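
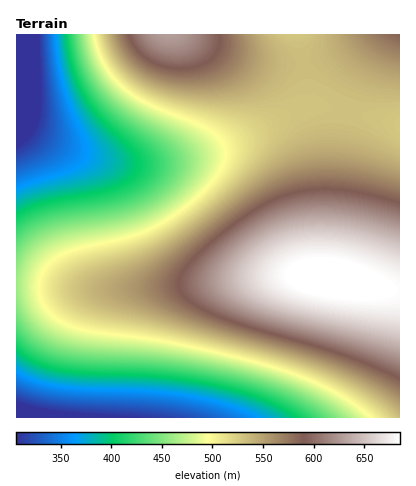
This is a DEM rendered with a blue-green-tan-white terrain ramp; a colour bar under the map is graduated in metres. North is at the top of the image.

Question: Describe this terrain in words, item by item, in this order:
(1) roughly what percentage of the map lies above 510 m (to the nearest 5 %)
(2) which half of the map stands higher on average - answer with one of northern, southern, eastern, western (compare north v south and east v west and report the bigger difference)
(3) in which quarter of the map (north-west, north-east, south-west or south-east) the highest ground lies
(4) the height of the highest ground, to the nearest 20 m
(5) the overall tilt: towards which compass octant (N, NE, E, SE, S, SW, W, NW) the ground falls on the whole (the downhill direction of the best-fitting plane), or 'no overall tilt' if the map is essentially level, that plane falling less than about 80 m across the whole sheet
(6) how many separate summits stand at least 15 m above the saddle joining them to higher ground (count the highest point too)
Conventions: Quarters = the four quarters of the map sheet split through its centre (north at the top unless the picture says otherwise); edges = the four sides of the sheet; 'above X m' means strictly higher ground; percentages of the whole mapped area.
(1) About 55 % of the map lies above 510 m.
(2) The eastern half stands higher on average than the western half.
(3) The highest point lies in the south-east quarter of the map.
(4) About 700 m is the highest elevation on the sheet.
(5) On the whole the ground falls towards the west.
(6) Counting only tops that stand 15 m proud, the map has 3 summits.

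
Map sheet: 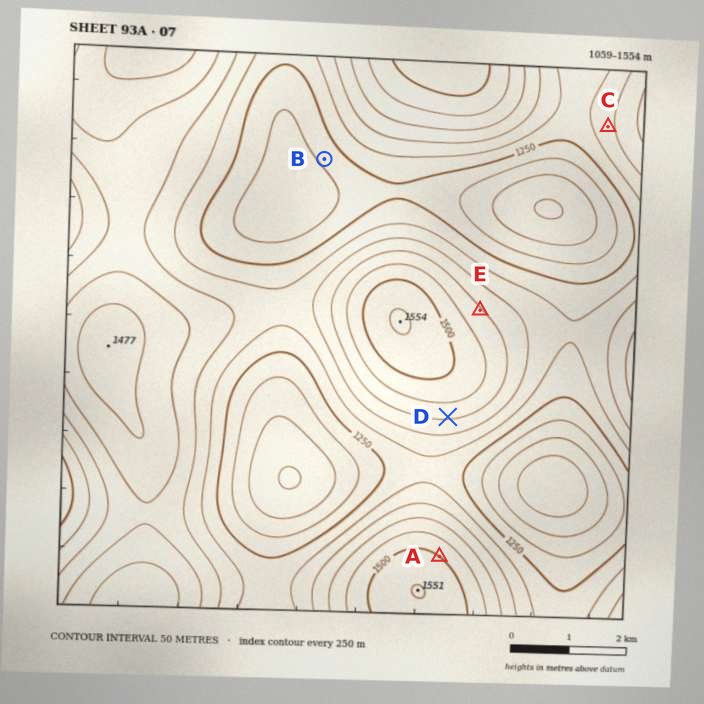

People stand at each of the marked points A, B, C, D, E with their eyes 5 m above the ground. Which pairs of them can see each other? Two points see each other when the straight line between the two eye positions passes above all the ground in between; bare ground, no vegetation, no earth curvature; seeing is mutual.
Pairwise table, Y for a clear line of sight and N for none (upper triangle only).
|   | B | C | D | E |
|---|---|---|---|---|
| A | N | Y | Y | N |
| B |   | N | N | N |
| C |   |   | N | Y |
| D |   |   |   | N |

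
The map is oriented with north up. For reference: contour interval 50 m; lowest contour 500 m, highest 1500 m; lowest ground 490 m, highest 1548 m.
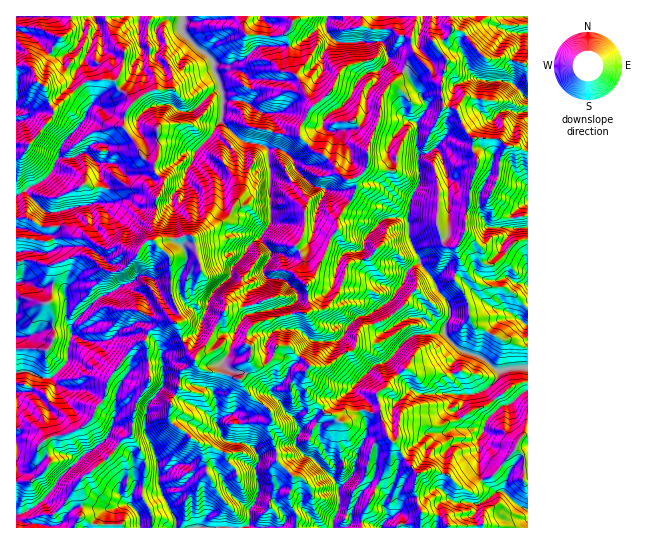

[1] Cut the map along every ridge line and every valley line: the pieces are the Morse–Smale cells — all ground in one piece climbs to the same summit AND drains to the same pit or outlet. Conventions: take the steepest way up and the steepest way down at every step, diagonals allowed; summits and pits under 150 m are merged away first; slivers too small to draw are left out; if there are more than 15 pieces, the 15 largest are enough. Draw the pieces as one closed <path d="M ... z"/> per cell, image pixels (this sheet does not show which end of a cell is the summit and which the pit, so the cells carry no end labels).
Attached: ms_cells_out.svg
<path d="M293 16l-188 1 7 20 12 14-1 15-4 11-4 4 2 6 16 15-8 11-1 14 12 16 5 12 14 8 0 8 8 10 0 6-7 12-3 42 15 13 3 7 0 32 8 20-2 10 3 4 1 12 20 29 25 5 11 6 4 0 7-10 3-23-4-3 0-10 7-9 27-8 28-5-2-26 6-7 12-24 3-11 9-13 0-11 15-20 4-10-2-10-9 0-16-20-7-6-7-1-15-15 0-10 13-22-8-11-6-16-8-7-2-5 0-24-2-9 5-7z"/><path d="M405 71l-20 19-4 8-1 19-13 34 0 16-8 9-4 2 1 11-3 8-14 20-2 13-5 5-19 43-6 7 2 26-28 5-27 8-7 9 0 10 4 3 0 13 7 6 5 0 9-6 5-12 12 0 5 6 15 12-5 14 1 11 20 23 9 3 4 5 4 2 11-10 6-2 20 2 9 24 29 36 9-2 19 2 14 14 11 2 11-9 13-5 23-26 7 8-1 22 4 4 1-157-14-11-20-7-12-8-21-23-12-5-7 0-9 7-13-16 0-4-11-21-1-27 4-16 8-14-3-16 2-11-3-7 0-24 9-12 2-6z"/><path d="M171 320l-10 3-13 10-3 9 3 5 1 34-13 22-4 19 0 12-7 3-20 24-22 15-3 5-1 9 2 9 0 15-6 13 220 1 2-13-8-17 4-21-16-15 0-9-8-23 3-9-1-8-23-20-7-14-40-11-18-26-4-17z"/><path d="M69 235l-20 6-33-3 1 245 14-2 18-16-1-11-5-9 4-6 26-7 10-5 10-10 3-10 9-12 4-17 20-27 10-8 6-2 3-8 13-10 5-3 11 3 2-4 0-6-8-20 0-32-3-7-15-14-4 0-12 13-16-6-12 2-20-12-12 0z"/><path d="M114 80l-23 0-8 5 9 14 0 6-8 14-23 26-9 26-10 10-26 14 1 42 24 4 8 0 20-6 8 2 12 0 16 11 5 1 11-2 16 6 12-13 6-1-2-18 3-7 0-15 7-12 0-6-8-10 0-8-14-8-5-12-12-16 1-14 8-11-16-15z"/><path d="M289 347l-12 0-5 12-9 6-8-1-5-7-2 12-7 12 7 12 23 20 1 8-3 9 8 23 0 9 16 15-4 21 8 17-1 12 65 1 2-13 13-29 15-25 2-19-8-11-6-18-20-2-6 2-11 10-4-2-4-5-9-3-20-23-1-11 5-14-15-12z"/><path d="M419 59l-10 5-5 6 23 35-2 6-9 12 0 24 3 7-2 11 3 16-8 14-4 16 1 27 4 11 7 10 0 4 13 16 9-7 11 1 8 4 21 23 12 8 20 7 13 10 1-59-3-5-16-12-15 15-9 0-5-7 0-11-16-13 1-20 4-8 0-15 8-24 0-8-5-9 1-11-8-8-8-20-14-5-2-22-8-6-4-8z"/><path d="M362 16l-68 0-2 10-5 7 2 9 2 29 8 7 6 16 8 11-13 22 0 10 15 15 7 1 7 6 6 6 1 5 11 10 12-4 6-6 3-7 0-17 12-29 1-19 4-8 19-19-15-9-4-15-5-6 1-11-18-3-2-2z"/><path d="M145 341l-6 2-10 8-17 23-5 9-2 12-9 12-3 10-10 10-17 8-13 1-10 7 6 15 0 7-18 16-12 0-3 2 1 45 58-1 6-13 0-15-2-9 1-9 3-5 22-15 20-24 7-3 0-12 4-19 13-22-1-34z"/><path d="M454 29l-7 10-12 4 12 16-6 20 2 26 14 5 8 20 6 7 27 2 11 8 9 0 5 4 4 0 1-52-16-17 0-21-7-4-20 0-22-25z"/><path d="M517 449l-23 26-13 5-11 9-11-2-14-14-10-2-9 0-7 2-3 5-1 12 6 21 24 8 6 8 24 0 7-3 1 4 44 0 1-45-5-4 1-22z"/><path d="M498 139l-25 0-1 10 5 9 0 8-8 24 0 15-4 8-1 20 16 13 1 15 9 4 8-4 9-8 1-4-5-6 6-12 6-4-3-12 7-8 9-5 0-51-10-4-9 0z"/><path d="M105 16l-34 0-2 15-12 10-6 12 2 3 10 0 1 7 13 7-1 5 7 9 8-4 24 0 8-14 1-15-12-14z"/><path d="M82 84l-29 26-2 9-22 24-2 7-4 3-7 1 1 41 25-14 10-10 9-26 23-26 8-14 0-6z"/><path d="M394 443l-3 18-15 25-13 29-1 13 59-1 0-17-4-7-2-13 1-12 3-4-15-16z"/>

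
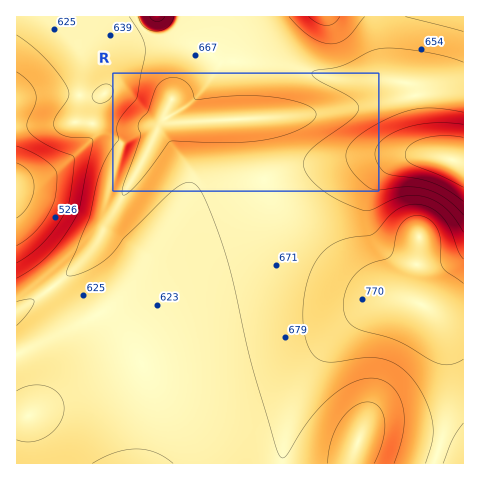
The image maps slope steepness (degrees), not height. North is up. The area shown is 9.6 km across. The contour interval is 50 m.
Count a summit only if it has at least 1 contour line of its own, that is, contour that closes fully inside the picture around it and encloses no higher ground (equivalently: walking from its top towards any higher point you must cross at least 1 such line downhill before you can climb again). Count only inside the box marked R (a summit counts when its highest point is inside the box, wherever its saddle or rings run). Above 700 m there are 1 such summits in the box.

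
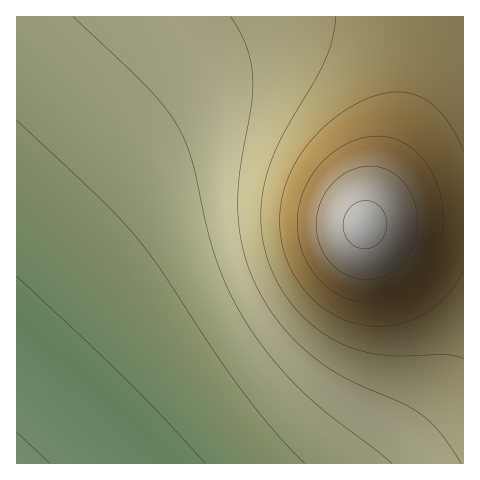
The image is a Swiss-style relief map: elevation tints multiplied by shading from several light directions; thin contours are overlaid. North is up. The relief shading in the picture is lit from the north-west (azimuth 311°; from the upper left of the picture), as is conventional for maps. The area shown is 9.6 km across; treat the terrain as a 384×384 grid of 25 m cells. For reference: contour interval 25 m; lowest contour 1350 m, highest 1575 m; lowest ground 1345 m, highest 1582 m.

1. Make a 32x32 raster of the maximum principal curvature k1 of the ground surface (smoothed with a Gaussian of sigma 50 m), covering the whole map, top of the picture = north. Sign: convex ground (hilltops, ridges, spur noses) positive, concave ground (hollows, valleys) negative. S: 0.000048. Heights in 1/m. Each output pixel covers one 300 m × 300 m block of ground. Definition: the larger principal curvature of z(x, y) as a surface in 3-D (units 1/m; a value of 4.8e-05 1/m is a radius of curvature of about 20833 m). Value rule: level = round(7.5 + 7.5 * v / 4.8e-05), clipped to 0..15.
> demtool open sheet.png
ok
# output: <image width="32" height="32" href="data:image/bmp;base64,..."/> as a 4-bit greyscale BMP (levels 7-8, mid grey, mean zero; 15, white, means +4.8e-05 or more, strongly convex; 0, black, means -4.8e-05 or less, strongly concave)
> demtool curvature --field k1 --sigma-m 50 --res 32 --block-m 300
<image width="32" height="32" href="data:image/bmp;base64,Qk12AgAAAAAAAHYAAAAoAAAAIAAAACAAAAABAAQAAAAAAAACAAATCwAAEwsAABAAAAAAAAAAAAAAABEREQAiIiIAMzMzAERERABVVVUAZmZmAHd3dwCIiIgAmZmZAKqqqgC7u7sAzMzMAN3d3QDu7u4A////AIiIiIiIiIiIiIiIiId3iIiIiIiIiIiIiIiIiIiIiIiIiIiIiIiIiIiIiIiIiIiIiIiIiIiIiIiIiIiIiIiIiIiIiIiIiIiIiIiIiImYiIiIiIiIiIiIiIiIiImZmZmIiIiIiIiIiIiIiIiZmZmZmZmIiIiIiIiIiIiJmaqqqZmZiIiIiIiIiIiImaqru6qpmYiIiIiIiIiIiZmrvMu7qpmIiIiIiIiIiImau8zcy7qpiIiIiIiIiIiZq7zd7dy7qoiIiIiIiIiJmqvN7v7ty6qIiIiIiIiIiZq83v//7cu6iIiIiIiIiImqvN7///7cuoiIiIiIiIiZq7ze///+3LqIiIiIiIiImavN7v///ty6iIiIiIiIiJmrze7///7cuoiIiIiIiIiZqrze///+3LqIiIiIiIiIiZq83v///tupiIiIiIiIiImau83v/+3LqYiIiIiIiIiImau83u7ty6mIiIiIiIiIiJmau83d3LupiIiIiIiIiIiJmau8zMy6mYiIiIiIiIiIiJmaq7u7qpmIiIiIiIiIiIiJmaqruqmZiIiIiIiIiIiIiJmaqqqpmIiIiIiIiIiIiIiImZmpmZiIiIiIiIiIiIiIiImZmZmIiIiIiIiIiIiIiIiImZmZiIiIiIiIiIiIiIiIiImZmIiIiIiIiIiIiIiIiIiIiIiI"/>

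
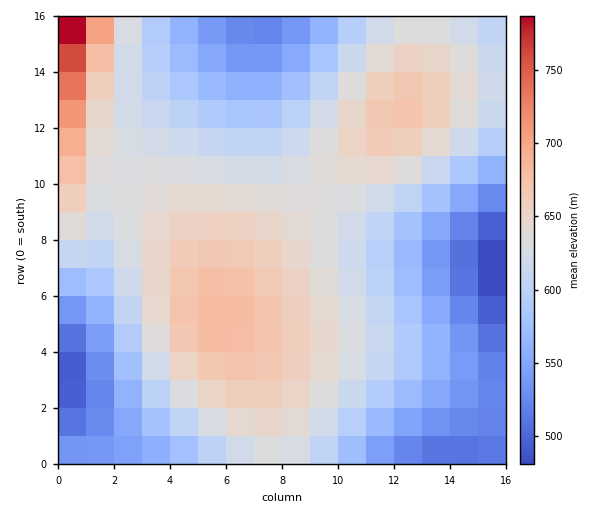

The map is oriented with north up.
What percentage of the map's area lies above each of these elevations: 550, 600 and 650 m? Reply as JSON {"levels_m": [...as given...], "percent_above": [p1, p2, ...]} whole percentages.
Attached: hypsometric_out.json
{"levels_m": [550, 600, 650], "percent_above": [82, 62, 21]}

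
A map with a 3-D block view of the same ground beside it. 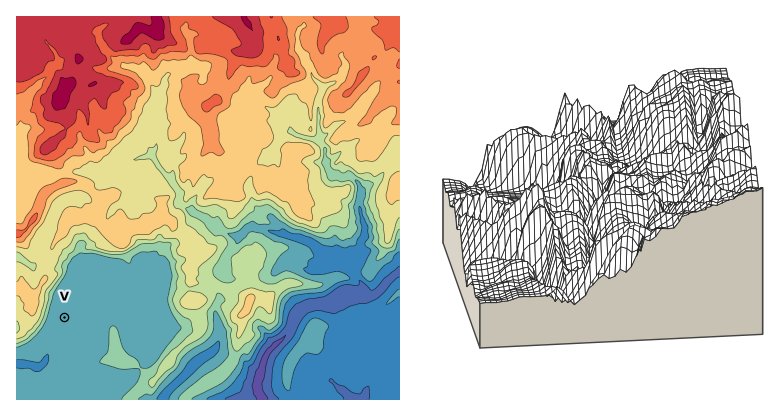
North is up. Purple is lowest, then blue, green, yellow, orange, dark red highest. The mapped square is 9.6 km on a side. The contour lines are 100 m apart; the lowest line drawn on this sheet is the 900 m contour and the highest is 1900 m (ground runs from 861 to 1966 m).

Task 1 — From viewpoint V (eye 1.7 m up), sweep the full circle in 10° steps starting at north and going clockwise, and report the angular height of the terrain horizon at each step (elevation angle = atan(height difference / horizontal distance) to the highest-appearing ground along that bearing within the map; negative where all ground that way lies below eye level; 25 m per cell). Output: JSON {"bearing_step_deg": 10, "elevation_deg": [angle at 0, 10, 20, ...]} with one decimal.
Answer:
{"bearing_step_deg": 10, "elevation_deg": [10.6, 9.2, 8.9, 9.5, 9.8, 6.3, 5.5, 5.1, 5.1, 4.8, 3.3, 4.1, 4.0, 3.1, 2.6, 2.5, 2.3, 2.4, 2.8, 1.7, 0.1, 0.6, -0.0, 0.2, 8.1, 16.3, 21.0, 24.8, 26.6, 26.8, 26.3, 23.7, 21.8, 20.3, 18.3, 14.1]}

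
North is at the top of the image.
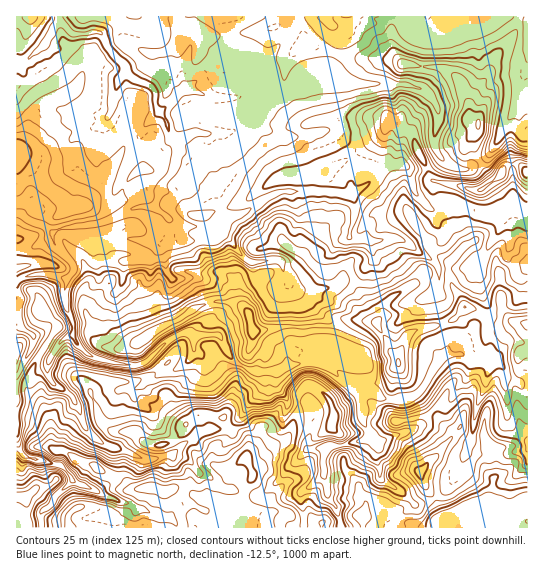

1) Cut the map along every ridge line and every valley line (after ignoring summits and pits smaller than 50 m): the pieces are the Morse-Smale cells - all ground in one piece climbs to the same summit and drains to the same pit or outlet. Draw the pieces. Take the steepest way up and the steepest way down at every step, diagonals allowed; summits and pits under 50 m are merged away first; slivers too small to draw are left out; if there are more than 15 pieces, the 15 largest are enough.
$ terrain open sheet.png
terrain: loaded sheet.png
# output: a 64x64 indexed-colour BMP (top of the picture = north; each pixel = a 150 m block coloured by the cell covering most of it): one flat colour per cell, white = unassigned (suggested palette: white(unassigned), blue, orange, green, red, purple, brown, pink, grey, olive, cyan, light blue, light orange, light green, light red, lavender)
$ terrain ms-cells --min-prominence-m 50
<image width="64" height="64" href="data:image/bmp;base64,Qk12CAAAAAAAAHYAAAAoAAAAQAAAAEAAAAABAAQAAAAAAAAIAAATCwAAEwsAABAAAAAAAAAA////ALR3HwAOf/8ALKAsACgn1gC9Z5QAS1aMAMJ34wB/f38AIr28AM++FwDox64AeLv/AIrfmACWmP8A1bDFAKqiIiIiIiIiIiIiIiIiIiIiIiIiIRERERERERERERERqqIiIiIiIiIiIiIiIiIiIiIiIiIRERERERERERERERGqqiIiIiIiIiIiIiIiIiIiIiIiIhEREREREREREREREaqqoiIiIiIiIiIiIiIiIiIiIiIhERERERiIERERERERqqqiIiIiIiIiIiIiIiIiIiIiIiERERERiIiBERERERGqqqqiIiIiIiIiIiIiIiIiIiIiIRERERiIiIgREREREaqqqqIiIiIiIiIiIiIiIiIiIiIhERERiIiIiIERERERqqqqIiIiIiIiIiIiIiIiIiIiIhERERiIiIiIgRERERGqoiIiIiIiIiIiIiIiIiIiIiIiERERGIiIiIiIEREREaIiIiIiIiIiIiIiIiIiIiIiIiIhEREYiIiIiIgRERERIiIiIiIhESIiIiIiIiIiIiIiERERERiIiIiIiIEREREiIiIiIhEREiIiIiIiIiIiIiIhERERERiIiIiBERERESIiIiIhERERIiIiIiIiIiIiIiERERERERGIiBERERERIiIiIhERERESIiIiIiIiIiIiIREREREREREREREREREiIiIiERERERIiIiIiIiIiIiIhERERERERERERERERESIiIiERERESIiIiIiIiIiIiIiERERERERERERERERERIiIiIRERERIiIiIiIiIiIiIRERERERRERBEREREREREiIiIREREREiIiIiIiIiIiIRERERFEREREQRERERERESIiEREREREREiIiIiIiIiIRERERFERERERBERERERGZIiIREREREREREiIiIiIiIhERERFEREREREQRERERGZkSIhEREREREREREiIiImZmZhERFEREREREREERERGZmRIiERERERERERERIiImZmZmEREURERERERERBGZmZmZESIhEREREREREREiImZmZmZhERFEREREREREmZmZmZkRIiERERERERERESIiZmZmZmERFERERERERERJmZmZmRERERERERERERERFmZmZmZmYREURERERERERERJmZmZEREREREREREREREWZmZmZmZhERRERERERERERESZmZkRERERERERERERERFmZmZmZmERREREREREREREREmZmREREREREREREREREWZmZmZmYRRERERERERERERESZmZERERERERERERERERZmZmZmZhRERERERERERERERBERkRERERERERERERERFmZmZmZmFERERERERERERERBERGREREREREREREREREWZmZmYRERERREREREREREREEREZERERERERERERFmZmZmZmEREREREUREREREREREQREREREREREREREREWZmZmZmYREREREREUREREREERRBERERERERERERERERZmZmZmYREREREREREUREREERERERERERERERERERERZmZmZmYRERERERERERRERBERERERERERERERERERERFmZmZmYRERERERERERRERBEREREREREREREREREREREREREREREREREREREREREREREREREREREREzERERERERERERERERERERERERERERERERERERERERMzMzMzMRERERERERERERERERERERERERERERERERETMzMzMzMxERERERERERERERERERERERERERERERd3EXMzMzMzMzERERERERERERERERERERERERERd3F3d3d3czMzMzMzMRERERERERERERERERERERERERd3d3d3d3dzMzMzMzMzERERERERERERERERERERERERF3d3d3d3d3MzMzMzMzMRERERERERERERERERERERERF3d3d3d3d3czMzMzMzMxEREREREREREREREREREREREXd3d3d3d3dzMzMzMzMzMREREREREREREREREREREREXd3d1VXd3d3MzMzMzMzMzERERERERERERERERERERERd3d1VVVXd3czMzMzMzMzMRERERERERERERERERERERF3d1VVVVV3dzMzMzMzMzMxEREREREREREREREREREREXd3VVVVVXd3MzMzMzMzMzMRERERERERERERERERERERF3dVVVVVV3czMzMzMzMzMxEREREREREREREREREREREXd3VVVVVXdzMzMzMzMzMzMRERERERERERERERERERERF3dVVVVVV3MzMzMzMzMzMzEREREREREREREREREREREXd1VVVVVVczMzMzMzMzMzERERERERERERERERERERERF1VVVVVVVzMzMzMzMzMzMREREREREREREREREREREREVVVVVVVVXMzMzMzMzMzMREREREREREREREREREREREVVVVVVVVVczMzMzMzMzERERERERERERERERERERERERFVVVVVVVVTMzMzMzMzMREREREREREREREREREREREREVVVVVVVVVszMzMzMzMRERERERERERERERERERERERERVVVVVVVVW7MzMzMzMRERERERERERERERERERERERERFVVVVVVVVbu7MzMzMREREREREREREREREREREREREREVVVVVVVVVu7szMzMxERERERERERERERERERERERERERVVVVVVVVW7u7MRERERERERERERERERERERERERERERFVVVVVVVVbu7sREREREREREREREREREREREREREREREVVVVVVVVV"/>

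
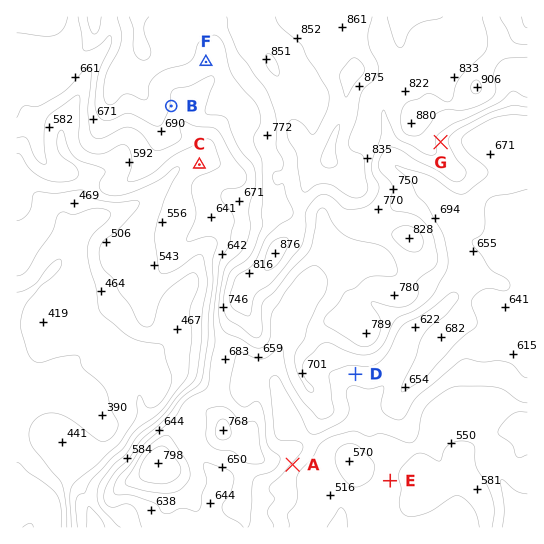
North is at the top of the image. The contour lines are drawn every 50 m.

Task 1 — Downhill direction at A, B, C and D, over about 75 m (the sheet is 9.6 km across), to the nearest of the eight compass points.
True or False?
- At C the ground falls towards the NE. False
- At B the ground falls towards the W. False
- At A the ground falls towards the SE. True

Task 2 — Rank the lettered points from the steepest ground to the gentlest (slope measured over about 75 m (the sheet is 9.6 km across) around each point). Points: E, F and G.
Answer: G F E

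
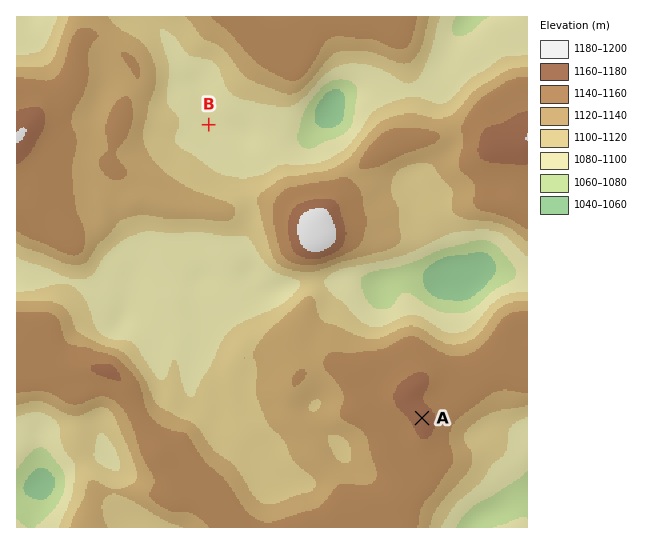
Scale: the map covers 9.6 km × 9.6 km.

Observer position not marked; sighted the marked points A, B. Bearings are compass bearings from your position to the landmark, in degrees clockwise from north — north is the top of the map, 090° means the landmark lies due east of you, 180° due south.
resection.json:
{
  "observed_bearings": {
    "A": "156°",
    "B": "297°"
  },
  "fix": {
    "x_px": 316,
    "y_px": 179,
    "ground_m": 1135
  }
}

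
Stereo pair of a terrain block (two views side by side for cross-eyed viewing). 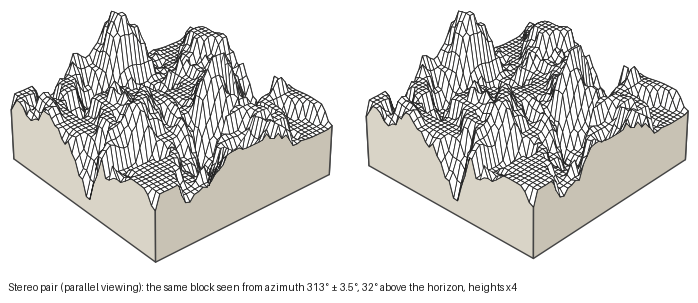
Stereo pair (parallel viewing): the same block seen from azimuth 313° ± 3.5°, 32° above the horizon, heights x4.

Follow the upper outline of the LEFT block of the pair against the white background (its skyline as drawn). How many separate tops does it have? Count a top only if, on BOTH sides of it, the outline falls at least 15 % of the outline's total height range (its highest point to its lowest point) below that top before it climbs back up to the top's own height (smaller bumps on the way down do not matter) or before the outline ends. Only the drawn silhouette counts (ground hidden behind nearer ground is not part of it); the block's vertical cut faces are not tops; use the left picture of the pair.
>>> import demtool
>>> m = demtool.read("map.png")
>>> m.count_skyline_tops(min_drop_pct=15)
3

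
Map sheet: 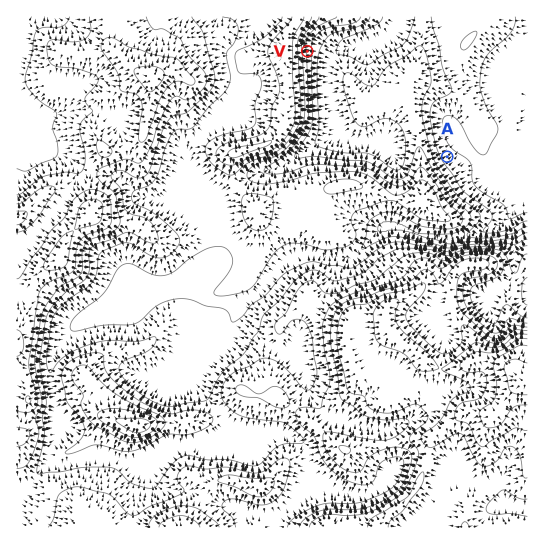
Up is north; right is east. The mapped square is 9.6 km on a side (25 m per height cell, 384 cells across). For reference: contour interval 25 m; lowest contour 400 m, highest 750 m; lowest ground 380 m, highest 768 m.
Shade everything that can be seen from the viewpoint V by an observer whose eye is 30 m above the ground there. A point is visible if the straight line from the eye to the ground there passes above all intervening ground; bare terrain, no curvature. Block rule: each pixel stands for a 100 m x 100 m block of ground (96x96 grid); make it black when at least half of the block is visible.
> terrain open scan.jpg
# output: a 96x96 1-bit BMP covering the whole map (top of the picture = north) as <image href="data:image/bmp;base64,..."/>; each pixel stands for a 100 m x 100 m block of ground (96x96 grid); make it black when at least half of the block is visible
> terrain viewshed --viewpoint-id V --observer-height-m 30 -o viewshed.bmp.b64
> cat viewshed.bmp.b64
<image width="96" height="96" href="data:image/bmp;base64,Qk2+BAAAAAAAAD4AAAAoAAAAYAAAAGAAAAABAAEAAAAAAIAEAAATCwAAEwsAAAIAAAAAAAAA////AAAAAAAAAAAAAAAB8AAAAAAAAAAAAAAA8AAAAAAAAAAAAAAAYAAAAAAAAAAAAAAAAAAAAAAAAAAAAAAAAAAAAAAAAAAAAAAAAAAAAAAAAAAAAAAAAAAAAAAAAAAAAAAAAAAAAAAAAAAAAAAAAAAAAAAAAAAAAAAAAAAAAAAAAAAAAAAAAAAAAAAAAAAAAAAAAAAAAAAAAAAAAAAAAAAAAAAAAAAAAAAAAAAAAAAAAAAAAAAAAAAAAAAAAAAAAAAAAAAAAAAAAAAAAAAAMAAAAAAAAAAAAAAAYAAAAAAAAAAAAAAAQAAAAAAAAAAAAAAAgAAAAAAAAAAAAAABAAAAAAAAAAAAAAAAAAAAAQAAAAAAAAAAAAAAAAAAAAAAAAAAAAAAAAAAAAAAAAAgAAAAAAAAAAAAAAAgAAAAABAAAAAAAAAgAAAAABAAAAAAAAAAAAAAACAAAAAAAAAAAAAAACEAAAAAAAAAAAAAAGAAAAAAAAAAAAAAEHgAAAAAAAAAAAAAHPwAAAAAAAAAAAAAD/8AAAAAAAAAAAAAB/8AAAAAAAAAAAAABx8AAAAAAAAAAAAABgcAAAAAAAAAGAAADAAAAAAAAAAAPAAACAAAAAAAAAAAfAAAAAAAAAAAAAAA/gAAAAAAAAAAAAAAf/gAAAAAAAAAAAAQf/wAAAAAAAAAAAAYf/8AAAAAAAAAAAAc///AAAAAAAAAAAAP///ggAAAAAAAAAAPwP/wwAAAAAAAAAAHwA/5wAAAAAAAAAADgAf/wAAAAAAAAAAAAAf/4AIAAAAAAAAAAAP//AMAAAAAAAAAAAH//8cAAAAAAAAAAAH/P/cAAAAAAAAAAAD8Af8AAAAAAAAAAAAAAD8AAAAAAAAAAAAAAB8AAAAAAAAAAAAAAAcAAAAAAAAAAAAAAAMAAAAAAAAAAAAAAAEAAAAAAAAAAAAAAAAAAAAAAAAAAAAAAAAAAAAAAAAAAAAAAAAAAAAAAAAAAAHwAAAAAAAAAAAAAAP4AAAAAAAAAAAHgA/8AAAAAAAAAAAH///8AAAAAAAAAAAD///4AAAAAAAAAAAD///4AAAAAAAAAAAD///4AAAAAAAAAAAB///4AAAAAAAAAAAB///wAAAAAAAAAAAA///wAAAAAAAAAAAA///wAAAAAAAAAAAA///wAAAAAAAAAAAA/4PwAAAAAAAAAAAA/4PwAAAAAAAAAAAA/4PgAAAAAAAAAAAA/8fgAAAAAAAAAAAB///gAAAAAAAAAAAH///gAAAAAAAAAAAP///AAAAAAAAAAAAP///AAAAAAAAAAAAP///AAAAAAAAAAAAP///gAAAAAAAAAAAP///gAAAAAAAAAAAP///gAAAAAAAAAAAP///gAAAAAAAAAAAP///gAAAAAAAAAAAP///wAAAAAAAAAAAP///wAAAAAAAAAAAP///wAAMAAAAAAAAf///wHAEAAAAAAAAf///wHgAAAAAAAAAP///4PwAAAAAAAAAP///4P4AAAAAAAAAH///4f4AAAAAAAAAD/w/4f8A="/>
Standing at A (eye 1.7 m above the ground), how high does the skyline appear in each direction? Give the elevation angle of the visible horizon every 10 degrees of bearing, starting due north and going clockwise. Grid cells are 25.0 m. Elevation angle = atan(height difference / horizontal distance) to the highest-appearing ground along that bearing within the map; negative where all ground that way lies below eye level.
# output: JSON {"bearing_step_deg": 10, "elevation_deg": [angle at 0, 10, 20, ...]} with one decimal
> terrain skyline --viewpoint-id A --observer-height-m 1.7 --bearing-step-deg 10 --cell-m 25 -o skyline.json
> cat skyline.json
{"bearing_step_deg": 10, "elevation_deg": [0.7, 0.4, 0.1, -0.2, -0.3, -0.4, -0.6, -0.8, -0.9, -1.0, -1.0, -0.9, -0.8, 0.7, 3.2, 3.9, 5.9, 6.3, 6.0, 7.5, 9.2, 10.1, 10.4, 10.4, 10.3, 10.0, 9.5, 8.9, 8.1, 7.1, 6.0, 4.8, 3.4, 2.4, 2.0, 1.3]}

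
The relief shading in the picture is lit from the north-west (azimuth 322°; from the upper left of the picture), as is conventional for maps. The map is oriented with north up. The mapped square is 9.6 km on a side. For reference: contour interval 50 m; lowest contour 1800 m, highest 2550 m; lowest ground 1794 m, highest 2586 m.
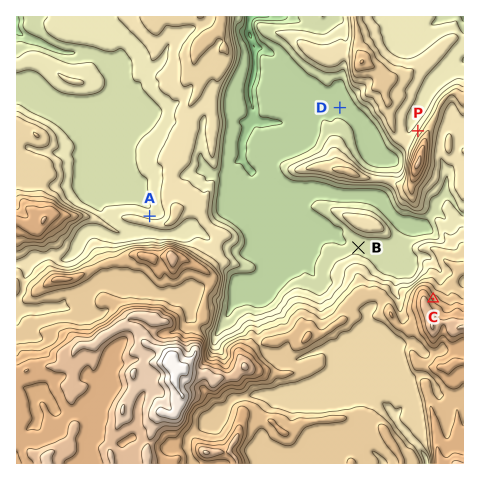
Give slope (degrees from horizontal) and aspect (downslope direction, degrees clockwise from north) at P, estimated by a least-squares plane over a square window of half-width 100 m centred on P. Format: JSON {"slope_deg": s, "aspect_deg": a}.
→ {"slope_deg": 30, "aspect_deg": 304}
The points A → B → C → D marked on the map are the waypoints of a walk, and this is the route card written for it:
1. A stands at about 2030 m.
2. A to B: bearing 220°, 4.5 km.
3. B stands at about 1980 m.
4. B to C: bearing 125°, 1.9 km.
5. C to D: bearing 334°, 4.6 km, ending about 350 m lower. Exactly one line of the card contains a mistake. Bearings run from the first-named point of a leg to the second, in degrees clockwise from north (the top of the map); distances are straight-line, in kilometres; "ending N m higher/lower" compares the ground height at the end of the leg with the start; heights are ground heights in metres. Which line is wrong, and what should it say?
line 2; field bearing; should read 99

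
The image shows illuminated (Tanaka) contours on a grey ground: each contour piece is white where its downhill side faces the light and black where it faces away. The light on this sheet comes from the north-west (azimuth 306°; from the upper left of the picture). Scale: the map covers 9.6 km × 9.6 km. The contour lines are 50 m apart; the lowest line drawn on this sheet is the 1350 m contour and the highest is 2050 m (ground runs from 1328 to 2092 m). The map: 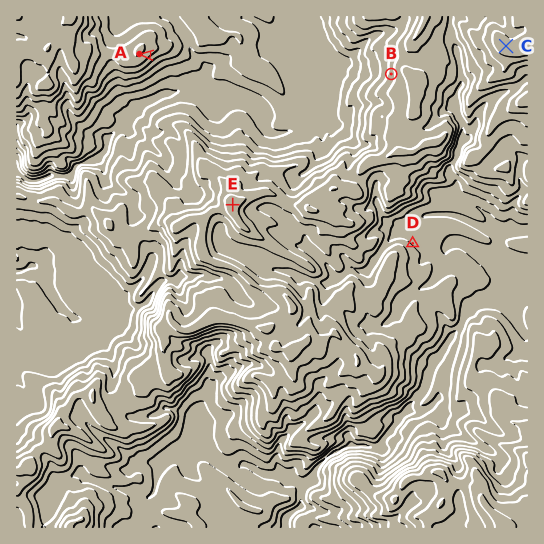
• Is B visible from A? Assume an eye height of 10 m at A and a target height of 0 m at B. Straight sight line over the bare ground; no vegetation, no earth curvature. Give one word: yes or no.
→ yes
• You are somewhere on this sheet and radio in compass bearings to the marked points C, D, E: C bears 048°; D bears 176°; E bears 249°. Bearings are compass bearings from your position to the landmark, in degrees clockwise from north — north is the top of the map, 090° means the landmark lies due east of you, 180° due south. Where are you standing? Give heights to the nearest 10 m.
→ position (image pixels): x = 405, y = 138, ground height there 1880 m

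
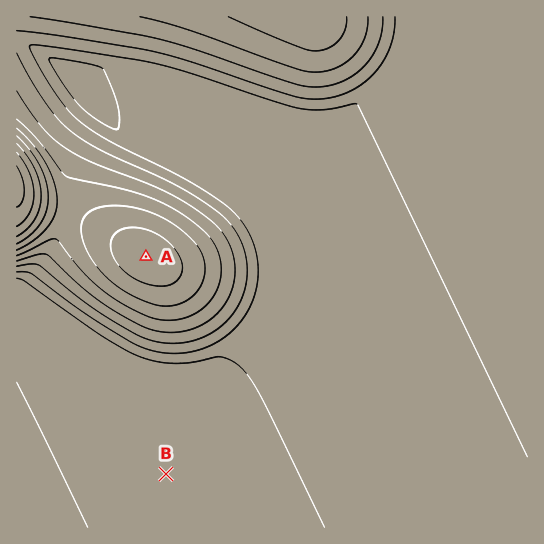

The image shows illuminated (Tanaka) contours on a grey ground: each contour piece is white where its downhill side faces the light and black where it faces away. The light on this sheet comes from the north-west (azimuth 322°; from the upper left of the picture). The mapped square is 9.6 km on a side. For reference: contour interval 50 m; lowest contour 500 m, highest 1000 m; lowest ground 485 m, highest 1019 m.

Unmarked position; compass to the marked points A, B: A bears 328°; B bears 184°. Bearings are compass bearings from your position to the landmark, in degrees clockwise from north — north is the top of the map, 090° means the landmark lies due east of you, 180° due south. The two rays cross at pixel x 178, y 307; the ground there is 790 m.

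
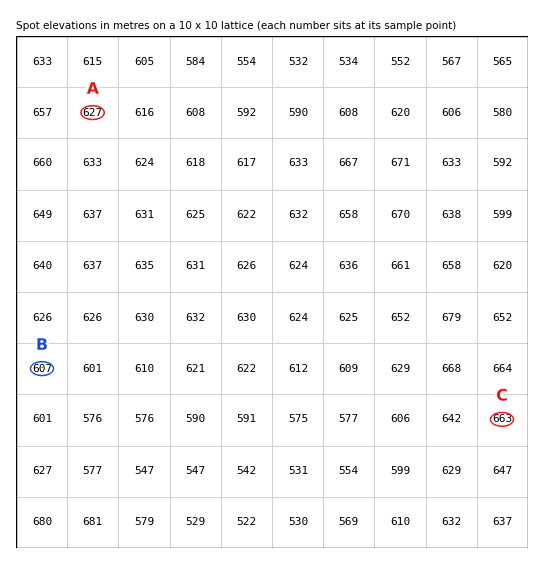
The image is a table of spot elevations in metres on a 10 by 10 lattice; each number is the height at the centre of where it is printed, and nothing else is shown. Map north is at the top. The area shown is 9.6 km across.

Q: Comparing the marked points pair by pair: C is higher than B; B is lower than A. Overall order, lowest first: B A C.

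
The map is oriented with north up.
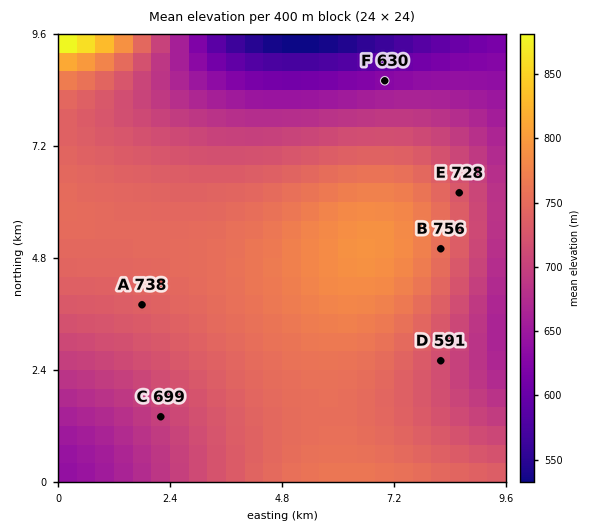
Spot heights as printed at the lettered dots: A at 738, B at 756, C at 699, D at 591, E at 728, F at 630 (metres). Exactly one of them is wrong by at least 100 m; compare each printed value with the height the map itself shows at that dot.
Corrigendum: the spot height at D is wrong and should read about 716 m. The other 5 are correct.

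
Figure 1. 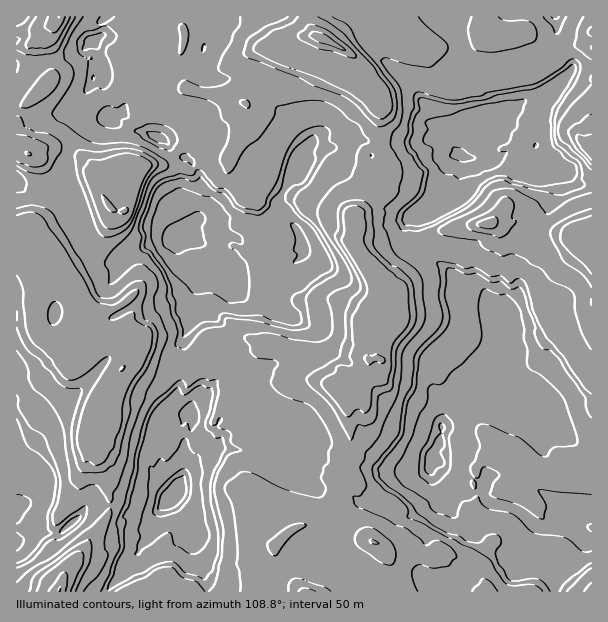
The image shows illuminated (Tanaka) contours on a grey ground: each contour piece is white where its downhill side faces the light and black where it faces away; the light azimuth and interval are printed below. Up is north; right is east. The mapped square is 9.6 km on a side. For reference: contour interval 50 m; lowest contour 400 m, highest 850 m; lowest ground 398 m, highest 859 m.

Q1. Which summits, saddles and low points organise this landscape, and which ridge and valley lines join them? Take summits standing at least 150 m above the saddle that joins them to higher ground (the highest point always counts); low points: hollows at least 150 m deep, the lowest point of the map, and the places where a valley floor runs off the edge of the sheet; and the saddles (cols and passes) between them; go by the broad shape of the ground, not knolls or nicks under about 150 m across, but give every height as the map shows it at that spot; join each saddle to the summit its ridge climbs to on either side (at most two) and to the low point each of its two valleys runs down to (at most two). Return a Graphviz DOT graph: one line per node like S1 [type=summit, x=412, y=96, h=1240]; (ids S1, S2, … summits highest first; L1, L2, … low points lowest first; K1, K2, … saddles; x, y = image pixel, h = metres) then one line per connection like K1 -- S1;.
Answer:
graph terrain {
  S1 [type=summit, x=179, y=489, h=859];
  S2 [type=summit, x=434, y=461, h=858];
  S3 [type=summit, x=176, y=239, h=847];
  S4 [type=summit, x=459, y=156, h=840];
  S5 [type=summit, x=18, y=503, h=775];
  L1 [type=low, x=327, y=41, h=398];
  L2 [type=low, x=60, y=590, h=400];
  L3 [type=low, x=57, y=20, h=400];
  L4 [type=low, x=591, y=146, h=474];
  L5 [type=low, x=584, y=237, h=475];
  K1 [type=saddle, x=182, y=366, h=632];
  K2 [type=saddle, x=179, y=150, h=632];
  K3 [type=saddle, x=428, y=243, h=629];
  K4 [type=saddle, x=558, y=56, h=628];
  K5 [type=saddle, x=110, y=506, h=604];
  K6 [type=saddle, x=338, y=492, h=557];
  K7 [type=saddle, x=381, y=141, h=553];
  K1 -- S1;
  K1 -- S3;
  K1 -- L1;
  K1 -- L3;
  K2 -- S3;
  K2 -- L1;
  K2 -- L3;
  K3 -- S2;
  K3 -- S4;
  K3 -- L1;
  K3 -- L5;
  K4 -- S4;
  K4 -- L1;
  K4 -- L4;
  K5 -- S1;
  K5 -- S5;
  K5 -- L3;
  K5 -- L2;
  K6 -- S1;
  K6 -- S2;
  K6 -- L1;
  K7 -- S3;
  K7 -- S4;
  K7 -- L1;
}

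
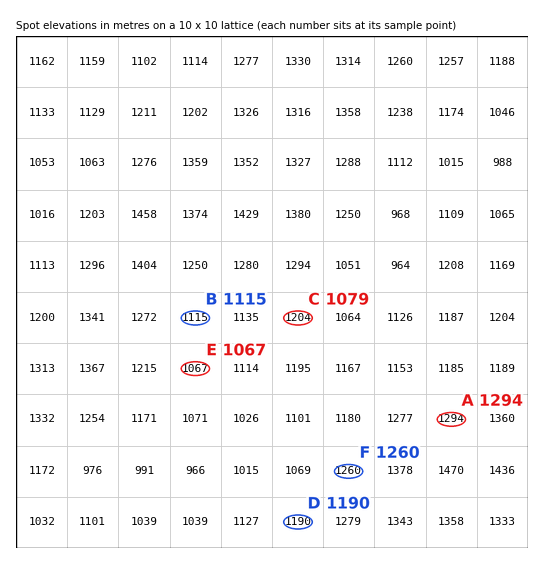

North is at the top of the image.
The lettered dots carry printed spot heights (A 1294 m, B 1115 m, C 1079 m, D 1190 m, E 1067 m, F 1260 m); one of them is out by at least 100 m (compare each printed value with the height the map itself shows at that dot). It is C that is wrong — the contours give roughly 1204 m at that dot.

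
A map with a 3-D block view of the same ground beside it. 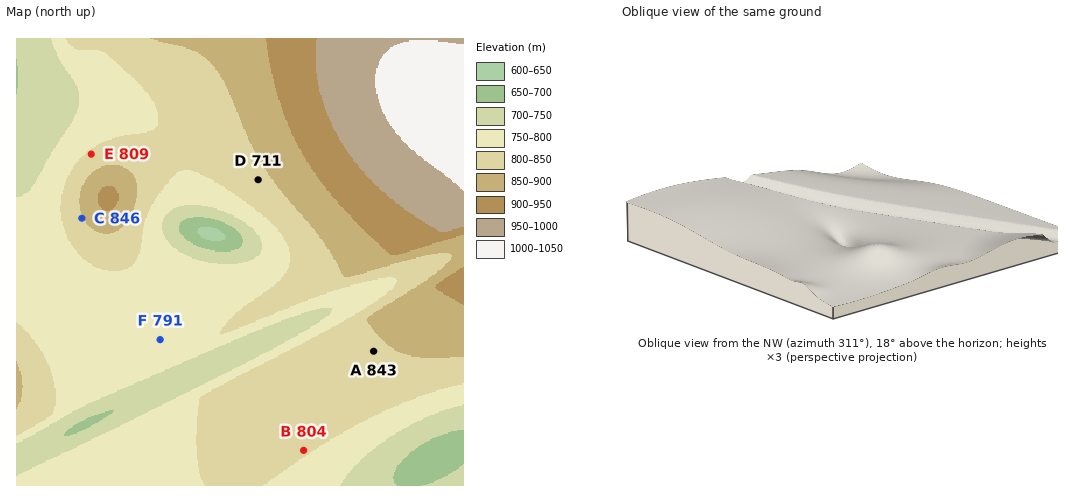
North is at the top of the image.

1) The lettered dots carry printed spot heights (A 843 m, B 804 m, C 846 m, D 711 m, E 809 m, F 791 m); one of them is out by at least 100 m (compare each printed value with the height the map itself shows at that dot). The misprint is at D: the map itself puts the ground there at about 836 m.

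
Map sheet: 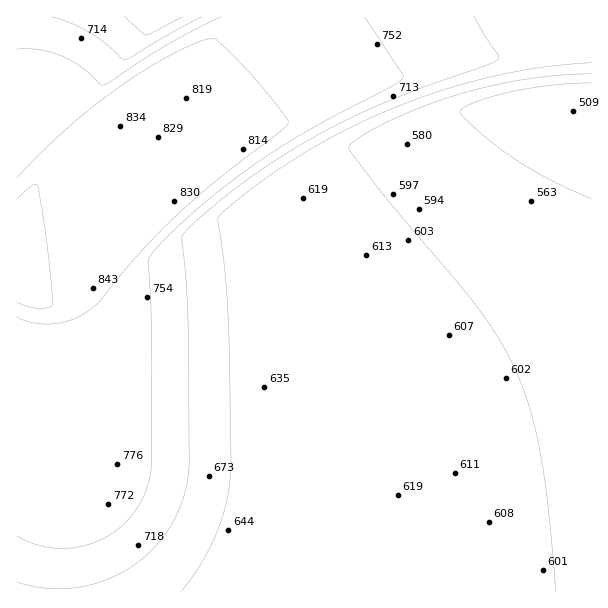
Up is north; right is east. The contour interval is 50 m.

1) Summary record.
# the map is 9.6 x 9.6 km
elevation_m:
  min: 500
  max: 850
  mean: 680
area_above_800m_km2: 11.3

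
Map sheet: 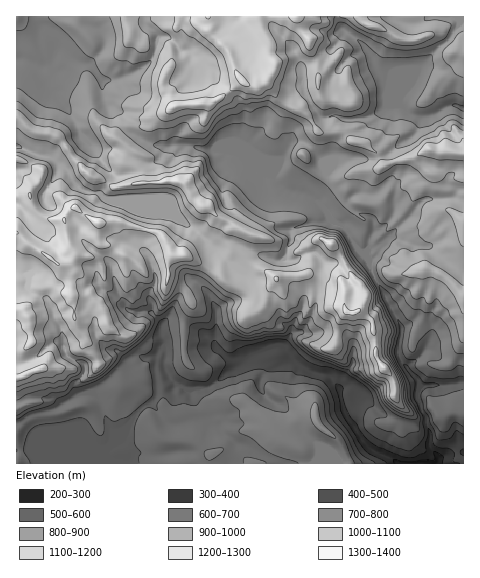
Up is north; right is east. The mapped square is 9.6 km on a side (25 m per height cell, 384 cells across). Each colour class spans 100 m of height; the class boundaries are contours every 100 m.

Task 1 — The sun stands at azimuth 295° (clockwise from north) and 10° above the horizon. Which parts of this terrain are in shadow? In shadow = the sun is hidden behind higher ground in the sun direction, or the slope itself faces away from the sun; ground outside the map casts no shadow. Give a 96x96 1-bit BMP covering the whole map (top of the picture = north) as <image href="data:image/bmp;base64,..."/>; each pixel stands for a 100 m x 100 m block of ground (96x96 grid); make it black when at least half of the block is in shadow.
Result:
<image width="96" height="96" href="data:image/bmp;base64,Qk2+BAAAAAAAAD4AAAAoAAAAYAAAAGAAAAABAAEAAAAAAIAEAAATCwAAEwsAAAIAAAAAAAAA////AAAAAABgAAAAAAAAAAD///gAAAAAAAAAAQH///wAAAAAAAAAAwH/7/9AAAAAAAAAAAP/j/9wAwA8AAAAAAf/D//wH4P+AAAAAAf+H//4////8AAAAA/8G/9/////8AAAAB/wA/8/////8AAAAH/wB///////8YAAAH/gD////////4AAAP/gH////////4AAAP/AP/8//////wAAAP+AP/9//////4AAAP8Af////////8AIAH4Af////////8AYAHwAf/////////44AHwAf/////////8YADHCf/9///////+QAA+Cf/8f/3/////AAD8B//8D/z/////gAf/B//8B/z/////gD//h//95/3/////4f//j//8//n///////7/n//8/8P///////g/H//8f8P///////AfH//8P8P///////gfH//4P8f7///p//4fH//4f48////x//4fn//wf58////5//wf3//wfx8////5//wf///gfh8////4//wP///Afh9////4P/wB//8A/B5////4Hv4A//+AOD7////4DP4Ef/mAEDz/+//4CP4Ef/0ACD//8//gAf4Gf+0AAD//8//AAfgAf8QAAD//+//AA/4A/4QAAD/7uf/IA94A/4YAAB/7Of/4AAYD/wYAAN/yef/wAAID/wAAAD/ycf/gAAIH/gAAAD/gYf/AA4IP/AAAgB/gQD+AP/AP+AAAAB/gYB8Af+A/4AAAAD7/4Z4Af8Q/wAAAADz/wcwAf8A/wAAA4Hj/g8AAD4A8QAABwHj/A4AAD4AYYAABgHD8AwAAH+AAYAABAHDwAAAB//wAYIAAAGAAAAIP/B0ABkAAAEAAAAN//gAAB2AAHA4AAAP//gAABzAAPh4AP4D//AAABxAAfAmD/4D/+AAABxwAfAA//4//8AAEAw4Qfv2f/5//4AAGAgAAP/nD/x//wAAAHwAAH+HgAB//AAAAH8DgD8HAAB/+AAAAH+DgD4MAAA/4AABAD+AADgEAAAfwAAfgB+AcBAwAOAPAHw+AAUx8AA4AOAOH/48AAAh8AD8ACAP//46ADgAAAH8AAH///8HzBwAAAH4AH/////HwM4AAAPwAH/////HgEeAAAPgAP/////HAAHAAAPAAH////+AAADAAAEAAB////+Dgv/gM4AAAA/3//+P///gB4AAAA/3///////gBwAAAAf////////fBgAGAAO/////j/+P9AAGAAAD///7B/+P8AAEAAAA///yB//H4AAEAAAAe//3B//hwAAEAAAAAP/3j//gwAAAAAwAAD/3j//gAAAAAA8ABD/3n//wAAAAIA+AAB/z3//wAAAABgeAAA/x3//wAAAABwMAEA/x///wAAAAA8IAEA/n////AAAAAcIAMA/f////AAAGCeIAIB+f////gAAGAOAAAB+f/+//wAAGBOAAAB8f/8H/wAAABuAAAD4P/zAPwAAABkADADwf/PADw4AAAAADgHh/+PAAbwAAAAADgHD/4BAADgAAAAADAED/wfAAA="/>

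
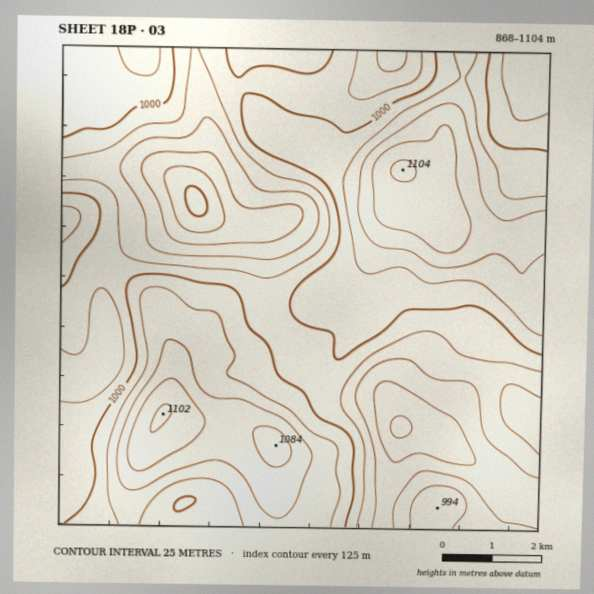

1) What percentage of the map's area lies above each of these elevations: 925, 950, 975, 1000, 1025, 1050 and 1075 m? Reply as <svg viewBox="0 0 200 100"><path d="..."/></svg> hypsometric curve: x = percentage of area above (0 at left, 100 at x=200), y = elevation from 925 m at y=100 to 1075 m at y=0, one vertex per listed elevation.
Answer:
<svg viewBox="0 0 200 100"><path d="M188 100l-18-17-28-16-44-17-43-17-24-16-19-17"/></svg>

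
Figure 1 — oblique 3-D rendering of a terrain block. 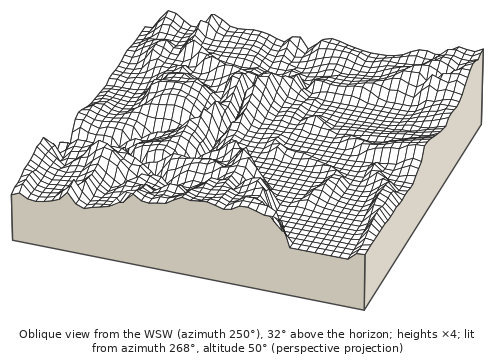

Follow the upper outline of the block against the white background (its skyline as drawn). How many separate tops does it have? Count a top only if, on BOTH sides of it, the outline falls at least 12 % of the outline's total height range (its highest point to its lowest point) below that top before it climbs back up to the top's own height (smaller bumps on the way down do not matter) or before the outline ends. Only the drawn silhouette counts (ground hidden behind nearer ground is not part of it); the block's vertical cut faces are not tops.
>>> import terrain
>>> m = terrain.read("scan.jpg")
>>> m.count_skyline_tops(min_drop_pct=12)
1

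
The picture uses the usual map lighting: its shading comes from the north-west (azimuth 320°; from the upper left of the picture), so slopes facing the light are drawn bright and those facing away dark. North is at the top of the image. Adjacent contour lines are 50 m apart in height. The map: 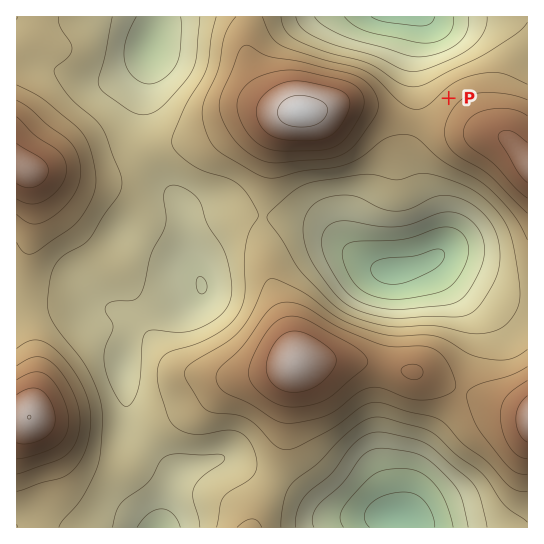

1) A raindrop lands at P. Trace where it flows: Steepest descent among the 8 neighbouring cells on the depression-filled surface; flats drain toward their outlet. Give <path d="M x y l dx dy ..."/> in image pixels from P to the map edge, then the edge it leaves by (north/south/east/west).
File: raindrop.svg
<path d="M449 98l-22-21 0-54-6-6"/>
exit: north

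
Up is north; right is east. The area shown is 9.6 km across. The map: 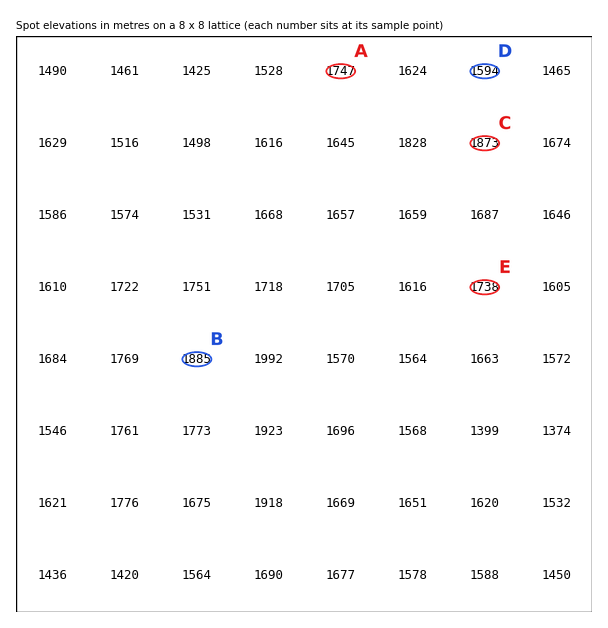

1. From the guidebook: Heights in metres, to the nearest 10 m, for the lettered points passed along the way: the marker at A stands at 1750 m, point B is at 1880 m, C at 1870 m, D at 1590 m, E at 1740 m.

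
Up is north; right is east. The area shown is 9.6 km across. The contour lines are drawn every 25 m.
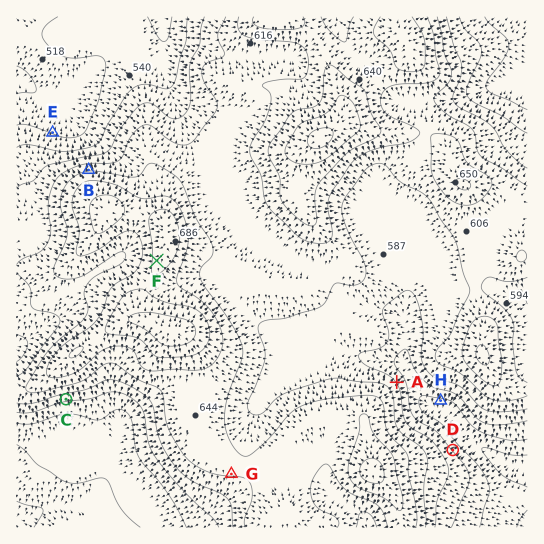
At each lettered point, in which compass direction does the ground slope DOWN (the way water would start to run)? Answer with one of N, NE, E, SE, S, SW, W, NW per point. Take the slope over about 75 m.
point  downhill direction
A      NE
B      N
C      S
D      NE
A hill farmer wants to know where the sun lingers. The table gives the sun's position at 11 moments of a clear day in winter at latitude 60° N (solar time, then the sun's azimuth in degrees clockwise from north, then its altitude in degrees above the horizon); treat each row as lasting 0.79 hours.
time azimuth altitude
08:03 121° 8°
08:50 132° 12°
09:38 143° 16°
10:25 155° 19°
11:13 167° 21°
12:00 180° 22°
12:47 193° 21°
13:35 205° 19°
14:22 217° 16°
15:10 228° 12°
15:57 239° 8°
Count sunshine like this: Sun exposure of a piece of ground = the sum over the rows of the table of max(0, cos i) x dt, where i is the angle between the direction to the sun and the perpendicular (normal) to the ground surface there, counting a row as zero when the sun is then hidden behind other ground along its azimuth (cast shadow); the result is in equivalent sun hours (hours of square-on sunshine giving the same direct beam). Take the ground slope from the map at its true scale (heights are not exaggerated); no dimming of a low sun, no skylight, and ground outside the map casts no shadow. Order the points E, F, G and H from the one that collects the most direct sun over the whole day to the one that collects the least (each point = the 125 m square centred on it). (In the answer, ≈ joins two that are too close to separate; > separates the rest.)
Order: H > G ≈ F > E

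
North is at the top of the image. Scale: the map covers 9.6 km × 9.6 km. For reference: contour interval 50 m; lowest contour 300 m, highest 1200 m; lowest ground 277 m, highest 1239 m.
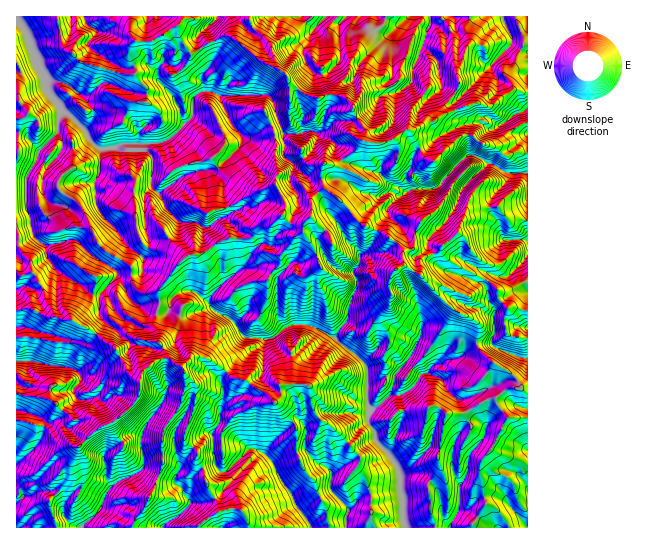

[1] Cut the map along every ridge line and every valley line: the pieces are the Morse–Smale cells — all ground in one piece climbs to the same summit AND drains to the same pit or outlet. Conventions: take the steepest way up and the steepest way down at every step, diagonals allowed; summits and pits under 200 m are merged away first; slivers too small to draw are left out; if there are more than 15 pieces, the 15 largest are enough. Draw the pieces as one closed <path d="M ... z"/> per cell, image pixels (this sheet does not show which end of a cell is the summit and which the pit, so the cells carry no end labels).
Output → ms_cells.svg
<path d="M191 291l-6 0-11 5-3 5-2 9-3 3-9 0-2 16 2 4 0 8 6 6 2 10 17 10 5 10 8 6 1 16-12 39 2 5 11 8 0 10 7 10 4 18 13 22 21 0 5 7 2 10 279-1 0-136-8-4-1-5-8-9-24-14-7-8-3-7-8 4-12 11-22 5-8 9-6 2-16-11-10 11-1 6-5-4-20 4-2-15-4-5-22-17-6-7-30-13-18 3-13 10-8 3-21-3-16-20-15-6-9-12z"/><path d="M182 16l-166 1 0 293 14-2 16 8 27 4 17 9 26 20 11 21 12 10 4-9 10-8 14-5-6-13-4-4 0-8-2-4 2-16-22-9-7-7-11-22 24-2 3-12-1-4 6-14-1-5 13 2 9-4 6-6 3-8-15-16-4-13 22-17 15-5 17-2 7-4 19-19 2-10 9 4 10 0 22-6-10-32-6-7-48 1-2-3-13-3-3-13 14-19 0-12-2-5-22 12-10-12-4-10 0-5 6-7z"/><path d="M502 16l-55 0-9 8-9 2-6 21 14 14 4 20 0 6-10 9-12-5-8-8-13 9-6-2-3-11 3-2 1-44 7-8-13-6-8-3-33 0-7 10 1 35-11 11-10 3-8-5-7-12-1-8 13-23-5-2-8-9-54 1 3 10 19 19 4 15-2 4 14 10 4 12 22 10 9 0 5-2 14 1 11 9 1 8 12 18-1 8-10 13-16 12-4 1-10-2-3 7 2 16 23 19 13 18 26 10 15 13 3 7 10-6 2-14 6-12-4-8 0-11-5-13 0-14 7-8 15-6 27-25 4-1 5 0 13 9 15 4 5 7 12-3 13 1 0-100-16-10-1-9z"/><path d="M326 189l-5 2-10 10 1 12-9 11-10 0-6-3-5-6-9 9-12 1-12 14-19-2-15 7-9 8-16 3-7 4-24 31 1 15-3 6 9 2 3-3 2-9 3-5 11-5 6 0 14 8 9 12 15 6 16 20 21 3 8-3 11-9 10-4 16 1 24 12 6 7 20 15 6 7 2 15 6 0 8-4 10 2 1 2 1-6 10-11 16 11 6-2 8-9 22-5 17-14 2-2 3-18-6-6-14-6-9-6-29-32-16-10-3 2 1-17-3-4-15-13-26-10-12-17z"/><path d="M230 36l-7 0-10 6 3 9-1 7-14 19 3 13 13 3 2 3 48-1 6 7 10 32-22 6-10 0-9-4-2 10-19 19-7 4-17 2-15 5-22 17 4 13 15 16-3 8-6 6-9 4-13-2 1 5-6 14 1 4-3 12-24 2 11 22 7 7 15 7 7 0 3-6-1-15 18-25 10-9 19-4 9-8 15-7 19 2 12-14 12-1 9-9 5 6 6 3 10 0 9-11-1-12 14-12-4-10 0-9 3-7 10 2 4-1 19-15 8-14-2-9-11-16 0-5-7-8-11-2-21 2-8-2-16-10-2-10-5-4-24-12z"/><path d="M170 359l-12 1-13 9-5 9-1 17-6 10-19 16-12 6-4 0-12-8-12 1-25-21-33-5 1 134 115-1 4-9 9-11 11-22 7-19 0-33 16-24 6-20 0-15-2-7z"/><path d="M30 308l-14 3 0 82 9 3 24 3 25 21 12-1 12 8 16-6 12-9 13-17 1-14-13-11-11-21-26-20-17-9-27-4z"/><path d="M470 135l-9 1-27 25-11 3-11 11 0 14 5 13 0 11 4 8-6 12-2 14-10 7 0 11 16 10 1-14 9-6 9-3 3-6 18-15 6-18 4-4 21-1 2-11 15-16 3-8 18 0-1-20-12-1-12 3-5-7-15-4z"/><path d="M186 375l-1 14-2 4-2 10-18 30 0 33-3 8-15 33-9 11-3 10 65 0 5-7 17-11-12-21-4-18-7-10 0-10-11-8-2-5 12-39-1-16z"/><path d="M490 208l-21 1-4 4-6 18-18 15 2 8 7 7 35 19 2 0 4-5 18 1 19-21 0-14-22-1-5-5-1-9-9-13z"/><path d="M441 248l-3 4-9 3-9 6 0 13 30 33 9 6 14 6 6 6-2 19 14 0 4-10 0-23-7-12 0-8-3-5 2-5-37-20-7-7z"/><path d="M446 16l-66 1 17 7 4-1-8 10-1 44-3 2 0 6 5 7 7-1 10-8 8 8 12 5 10-9-4-26-14-14 0-2 6-19 9-2z"/><path d="M489 281l-4 2 0 3 4 17 6 8 0 23-4 10-13 0-1 3 17 17 17 9 8 9 1 5 7 4 1-53-13-1-8-4-3-12 4-14-8-6-4-14z"/><path d="M345 16l-41 1 7 8 5 2-13 23 2 12 9 11 12 0 14-12-1-35 6-8z"/><path d="M249 16l-31 0-10 10 4 15 11-5 7 0 28 23 16 8 1-6-4-15-19-19z"/>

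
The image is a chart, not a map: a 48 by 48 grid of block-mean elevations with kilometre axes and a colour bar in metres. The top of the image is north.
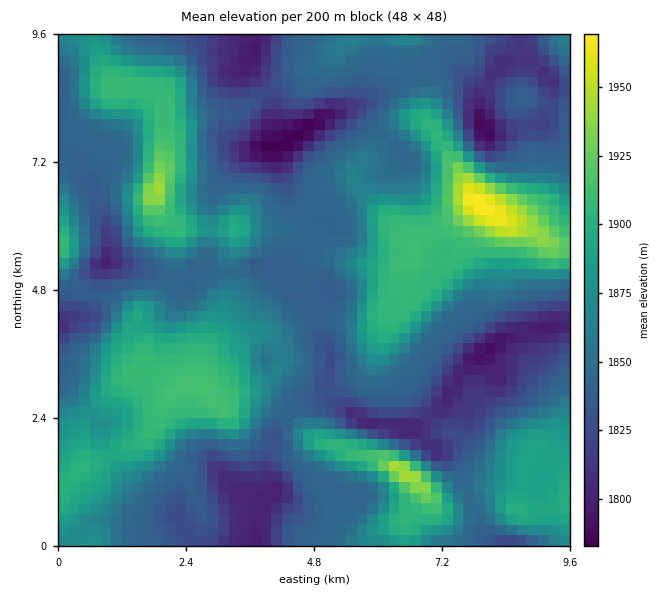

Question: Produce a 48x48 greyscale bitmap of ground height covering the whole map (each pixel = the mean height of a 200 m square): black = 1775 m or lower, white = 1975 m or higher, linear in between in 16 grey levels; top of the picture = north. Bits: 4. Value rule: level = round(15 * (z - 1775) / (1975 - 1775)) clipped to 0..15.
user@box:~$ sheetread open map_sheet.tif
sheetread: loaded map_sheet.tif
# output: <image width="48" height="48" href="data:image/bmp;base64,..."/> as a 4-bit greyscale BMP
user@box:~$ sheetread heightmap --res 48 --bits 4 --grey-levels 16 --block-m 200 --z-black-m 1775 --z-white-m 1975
<image width="48" height="48" href="data:image/bmp;base64,Qk32BAAAAAAAAHYAAAAoAAAAMAAAADAAAAABAAQAAAAAAIAEAAATCwAAEwsAABAAAAAAAAAAAAAAABEREQAiIiIAMzMzAERERABVVVUAZmZmAHd3dwCIiIgAmZmZAKqqqgC7u7sAzMzMAN3d3QDu7u4A////AHeIdlVVRERDIiI1VVVmd4iYdmZVRERWd4d3dlVVRERDIiI0VVVWeJmpiHZVVWd3iIh3ZlVURERDIiI0RVVVZ5mqmZdlZ4mZmZmHdlVUREVDIiIzRVVVVnmqqpdlaJmZmZmYh2VVRFVDIiIjRVVVVXiqu4ZWeJmZmZmZh3ZVVVUyIiIjRVVVVnm8ynZWeJmImZqZmHdlVVQyIzI0VVVmZ5vdqGVWeImYmZqpmIh2VVQzNDNFVWd4mr3KdUVWZ4mZmZmZmZmYZVREVURFZomaqrqGQjRVZ4mZmYmZmZqphlVVZVRFaJqpmHZDMzRFZ4iZiIiIiJqqmHZnh1VFeJiHVDMiM0REVniIiIiIeJmqqZmaqGVVZ2ZTIiIiMzM0RWd3iHeIiJmqqqqqqXZVVVQyM0RDMjMzRFVmd2Z4mZqqqqqqqYdlVURERVVUQyMzNERVZlZ4maqqqqqqqYdlVURFVVVVQyIzMzRFVVVomqqqqqqqqYd2VURVVlVVVDIjIjNEVVVnmqqqqqqqmXZ2ZURFZmZVVDIiIiM0RVVniaqqqqqpmHZ3ZURFZ3ZlVUMhIjMzREVXiZqqqqqpmHZ2ZURWeIh2VVQhEiMzNERVeZmZmZmZiHd2VURWiZmGVVVDISIiIzNEaJmYiImYiHd2VVVWiaqYZVVUQyIiIjM0VomHZniId3dmVVVWiaqphlVVVEMyIkREVnmHZWd3d2ZlVVVWiaqqmGVVVVREM1VVVWZmVVZndmVVVVVVeaqqqYdmZlVVVVVURFVVVVVWZlVVVVVWeaqqqph2Z2ZmZWVDM0RVVVVVVVVVVVVniaqqqqmYd3d4h4ZDIjRVZlVWZVVVVVVniaqqqqqpmZmaqqhUI0VWd2Vmd2VVVVVmeJqqqqqqqqqru6hkM1Z4mYZ4iHZVVVVWaKqqqqqqu7vMy5hkNGiaqpiJmXZmVVVVaKqqqqq8zd3MupdURGmqqph4mXZVVVVVeaqqqrvO7u3LqoZURXm7qYZniHZVVVVWeJmZmrzv/t27qXZVVnrMqXZWZmVVVVVWeIiIib3v7cu6mGVVVnnNuXZVVVVEVVVnd2Znib3uy6mZh1VVVWi8uYZVVUQ0VVVndmZmebzbmHd3ZlVVVWesuoZUQzIjRVVndmZVaLy4ZVVVVVVVVVeruoZUMhERNFVmZmVVeaqFRFVVVVVVVVebqoVUMhEREkVVZmVWiqhSI0VVVVVVVWeaqoZEMyERESNFVVZompdBEjRERVVWZmiaqoZURDIhERI0VVaJqYUxEjQzRVVniIiaqXZVREIjIhEjRVeJmXUhI0RERVZ5mpmqqXVUREM0RDIzNFZ4h2QyNFVURFaJqqqqqXVEM0REVVRERFVWZlQzNFVUNFaJqqqqqWUzIjNFVVVVVVVVVVQzM0RDNFZ5qpmZmGQyIiNFVVZVVVVVVVREMzMyNGaJmYd3dlQyIiNFVWZmVVVVVVVUMzMzRWeIh2ZlVUQyIiJFVWZ2ZVZmVVVUMzM0VneIdmVVVEQzIiI1VVZnZmd3ZVVVRDM1Zw=="/>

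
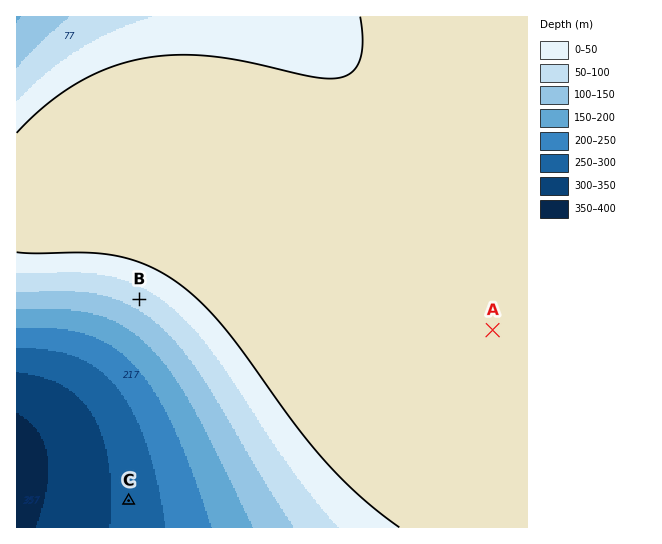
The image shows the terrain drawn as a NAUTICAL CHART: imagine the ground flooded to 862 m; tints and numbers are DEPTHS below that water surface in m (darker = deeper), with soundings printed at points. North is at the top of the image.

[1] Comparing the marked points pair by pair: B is above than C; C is below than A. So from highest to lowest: A B C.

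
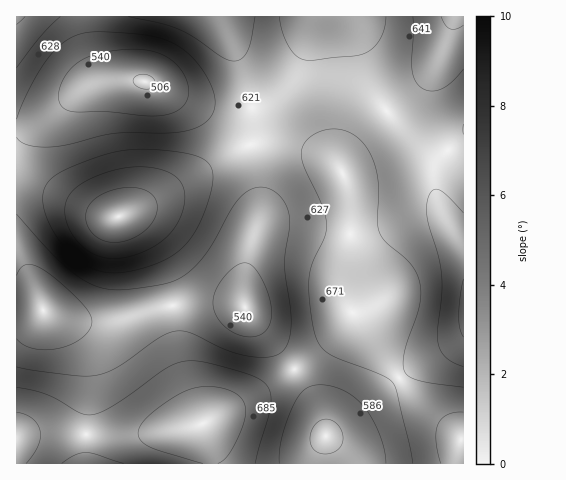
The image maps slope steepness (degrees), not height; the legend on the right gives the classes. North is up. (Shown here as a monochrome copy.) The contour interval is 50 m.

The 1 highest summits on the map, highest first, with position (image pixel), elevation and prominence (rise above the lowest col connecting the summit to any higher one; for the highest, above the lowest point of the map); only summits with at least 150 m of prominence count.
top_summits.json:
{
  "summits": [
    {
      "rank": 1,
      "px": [119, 216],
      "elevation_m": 785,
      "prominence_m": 288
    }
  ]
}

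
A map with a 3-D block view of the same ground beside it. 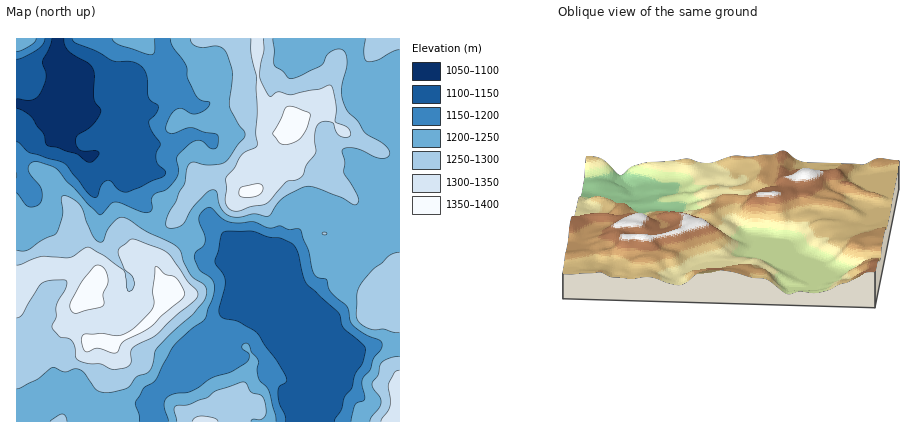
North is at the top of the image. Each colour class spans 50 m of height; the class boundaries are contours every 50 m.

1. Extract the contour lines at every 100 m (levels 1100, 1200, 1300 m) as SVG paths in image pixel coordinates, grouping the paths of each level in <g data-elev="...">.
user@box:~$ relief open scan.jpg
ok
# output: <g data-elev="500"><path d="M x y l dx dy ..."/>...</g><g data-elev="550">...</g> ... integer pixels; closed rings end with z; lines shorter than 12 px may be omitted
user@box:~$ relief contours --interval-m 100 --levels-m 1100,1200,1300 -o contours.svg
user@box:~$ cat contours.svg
<g data-elev="1100"><path d="M16 99l16 1 4-2 4-4 6-16-3-18 7-13 2-9"/><path d="M64 38l1 6 3 7 21 13 5 6 0 28 2 5 4 5 1 4-9 14-15 10-1 6 4 8 4 1 12 0 3 1-1 4-5 6-5 0-12-8-28-8-2-3-3-9-11-16-8-7-8-3"/></g><g data-elev="1200"><path d="M139 422l0-8-4-12 8-12 13-10 20-36 15-14 13-11 8-21 2-10-1-6-3-5-10-7-6-12 2-6 7-6 2-4-1-7-5-13 0-6 5-6 6-3 12 11 8 4 10 1 12-1 16 6 12-2 8 3 12 1 9 20 5 25 4 3 8 1 4 13 16 14 3 4 1 10 3 6 11 8 17 8 0 6-7 10-4 12-8 10 3 20-10 4-4 18"/><path d="M276 422l-7-30-11-14-1-8 1-10-6-8-3-8-3-1-3 1-1 4 7 6 0 2-1 4-3 4-15 8-18 6-20 13-18 3-8 4-2 8 4 16"/><path d="M16 51l14-6 5-3 1-4"/><path d="M112 38l2 4 6 3 30 10 4-1 1-2 0-14"/><path d="M170 38l3 10 13 18 2 12 8 17 4 5 8 2 2 2-4 6-10 4-4 0-10-6-6 2-8 10-2 6 0 4 2 3 4 0 20-5 12 4 12 2 2 4-2 10-6 0-8-7-4-1-8 3-10 9-3 6 2 12-2 8-9 11-15 7-2 4 1 8-4 4-6 0-26-10-4 1-10 11-2 1-33-33-10-12-5-4-14-4-8 1-2 7 2 4 11 14 1 8-2 7-4 3-8 1-12-14"/></g><g data-elev="1300"><path d="M218 422l-5-4-11-2-7 2-3 4"/><path d="M400 370l-6 2-5 12 1 22-9 16"/><path d="M16 318l6-4 20-31 8-3 16 0 1 2-1 4-9 18-1 12-4 10 0 2 8 9 8 1 4 2 3 6 1 12 2 2 10 4 12 0 10 5 6 0 10-1 3-2 2-4 0-10 2-4 23-13 20-20 19-15 3-6-1-4-9-9-20-27-8-6-26-9-4 1-10 7-2 5 6 17 10 9 0 7-1 5-3 2-4-4-2-18-20-14-14-9-6 1-14 10-28-2-26 9"/><path d="M251 38l0 16 6 24 0 34-1 20 1 12-1 4-14 6-7 14-9 10 0 26 4 5 6 2 30-7 20-22 10-2 6-4 5-12 9-12-1-20 2-6 3-3 6-2 6 2 5 9 5 5 6 0 3-3-3-7-13-5 1-18-3-14-3-5-10 4-28 6-14-3-6 4-4-1-8-19 1-12 3-14-1-11"/></g>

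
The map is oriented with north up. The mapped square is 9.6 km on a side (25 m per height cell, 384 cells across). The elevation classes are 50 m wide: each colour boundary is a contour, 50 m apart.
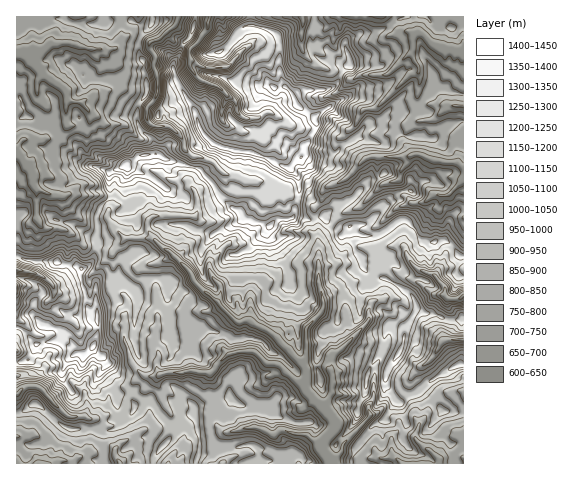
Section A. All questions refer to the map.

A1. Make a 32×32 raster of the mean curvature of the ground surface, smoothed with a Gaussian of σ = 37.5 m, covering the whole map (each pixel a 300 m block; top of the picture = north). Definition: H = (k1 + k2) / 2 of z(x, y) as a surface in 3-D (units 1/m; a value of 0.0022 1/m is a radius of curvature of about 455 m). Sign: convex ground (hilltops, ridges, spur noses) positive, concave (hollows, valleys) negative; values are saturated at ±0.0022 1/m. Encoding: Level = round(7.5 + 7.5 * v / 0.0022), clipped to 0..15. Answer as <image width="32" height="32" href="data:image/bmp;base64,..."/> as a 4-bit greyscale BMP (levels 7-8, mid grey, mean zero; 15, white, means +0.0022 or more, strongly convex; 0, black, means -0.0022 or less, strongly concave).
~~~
<image width="32" height="32" href="data:image/bmp;base64,Qk12AgAAAAAAAHYAAAAoAAAAIAAAACAAAAABAAQAAAAAAAACAAATCwAAEwsAABAAAAAAAAAAAAAAABEREQAiIiIAMzMzAERERABVVVUAZmZmAHd3dwCIiIgAmZmZAKqqqgC7u7sAzMzMAN3d3QDu7u4A////AKVVV6SJdqmWmrvmV4Vlh1qJh4aEd9ZpjMxrc6TmfUWZZm7bmlZ5iGIAInxJHIhNVaXgI3emlrZ5q9p4RfC3Rdp/C6d5qWe4epipZWbFnoaIEFs7V3icmXl0uT0otOWLNXmapKlWABFrt2RsJpf0OeraO9foaYuuNaGIPRx5jWCPTphvcqV6eDpuY3yAl26IA4WLK1LFiHnIoihOugqchUxOZm9ytnd3cimYsKbgp7vfSyZ9Z6eHmwp7iKZ3sVXWET03uje2ioFrd5uhl6ptlwxgRtR6Wa4MZmZaksqJpmRf/vvbSXaAiKx1h3KFp3lKTHRnWXTKCFtFuKZ0d3VzrJqFQoqFYqi6xmqmY42ZtbfEsftcOpN2RUjo3pqXuy/FZrWli4iXmZh9lmeEuRnDFWqEZjSGZspFxndzxDfyifNkdnZz2IpVPVVVSIhgi6HLqFeHvK+1vaUnWOu7iQRzgjR5h6g1rMU5/thY5ltotze4VmeGaUyAb2Vnd3oz13fKl6qUtGXwSboMNXNPSz2HVpqWhHaH0MbpReg72PUymYkzpMSjZl0qqROZu5lbuUlcm6ZGuaduDzXem5lldENmWoaGirhmho8CAImkZG65pVx3VnhDVsLsD/c4tjl8WZlpRZdWaZWUBvB/dfk3bYdWVIiqm5nIn7DxZbhXO1RFqouJ"/>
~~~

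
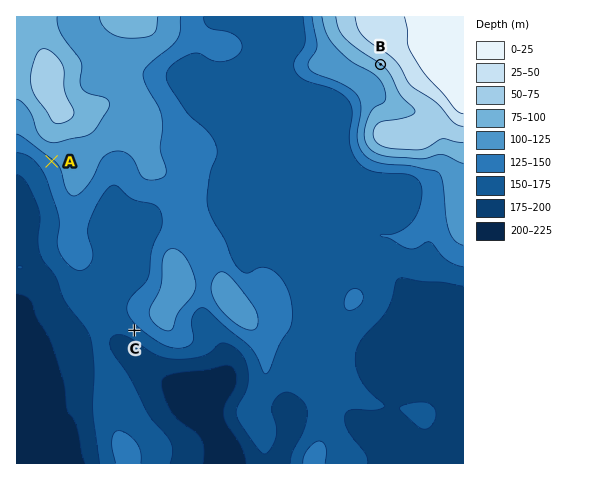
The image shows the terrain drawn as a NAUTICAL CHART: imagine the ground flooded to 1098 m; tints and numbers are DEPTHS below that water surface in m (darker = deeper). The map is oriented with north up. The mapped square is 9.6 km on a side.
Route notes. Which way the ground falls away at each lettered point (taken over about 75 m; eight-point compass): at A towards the SW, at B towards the SW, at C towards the SW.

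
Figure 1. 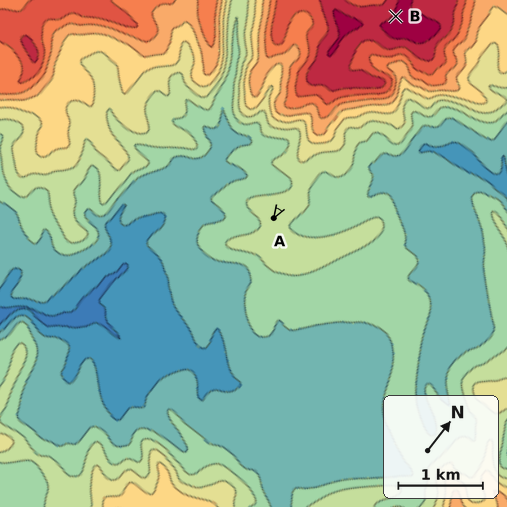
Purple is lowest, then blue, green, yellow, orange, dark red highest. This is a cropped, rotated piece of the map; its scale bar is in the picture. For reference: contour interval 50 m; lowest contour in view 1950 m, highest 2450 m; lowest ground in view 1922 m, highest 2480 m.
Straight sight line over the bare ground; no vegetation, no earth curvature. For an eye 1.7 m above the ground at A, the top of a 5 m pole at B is out of sight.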